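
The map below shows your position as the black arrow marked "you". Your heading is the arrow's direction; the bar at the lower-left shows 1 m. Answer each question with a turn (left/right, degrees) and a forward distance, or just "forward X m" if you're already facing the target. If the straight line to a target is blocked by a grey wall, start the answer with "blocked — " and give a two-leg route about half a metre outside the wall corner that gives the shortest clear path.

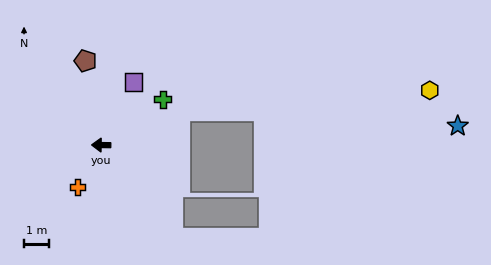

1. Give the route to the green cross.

turn right 143°, forward 3.0 m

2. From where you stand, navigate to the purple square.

turn right 117°, forward 2.8 m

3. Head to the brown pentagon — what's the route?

turn right 79°, forward 3.4 m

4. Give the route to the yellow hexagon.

blocked — turn right 155°, forward 3.4 m, then turn right 20°, forward 9.9 m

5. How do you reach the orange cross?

turn left 61°, forward 1.9 m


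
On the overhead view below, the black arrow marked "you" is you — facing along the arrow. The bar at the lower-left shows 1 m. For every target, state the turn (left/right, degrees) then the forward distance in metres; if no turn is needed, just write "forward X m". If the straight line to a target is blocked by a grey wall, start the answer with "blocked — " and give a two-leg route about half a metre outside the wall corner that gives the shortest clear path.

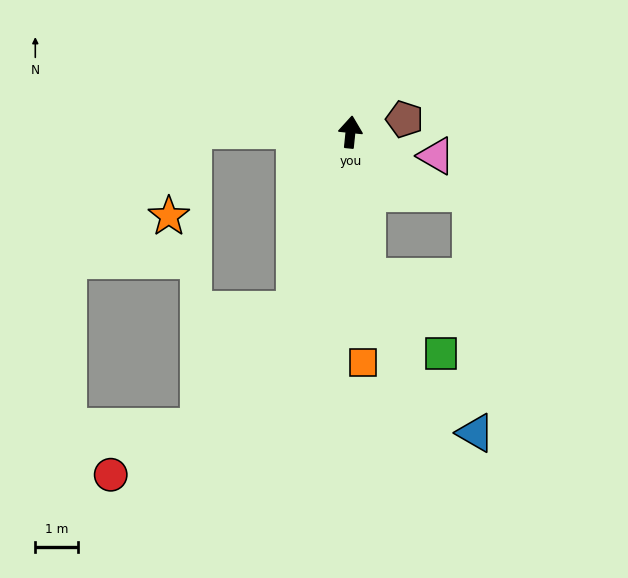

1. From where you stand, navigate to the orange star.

blocked — turn left 95°, forward 3.7 m, then turn left 75°, forward 2.1 m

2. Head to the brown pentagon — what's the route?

turn right 71°, forward 1.3 m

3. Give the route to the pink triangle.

turn right 100°, forward 2.1 m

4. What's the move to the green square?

blocked — turn right 167°, forward 3.4 m, then turn left 36°, forward 2.5 m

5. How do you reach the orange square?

turn right 171°, forward 5.4 m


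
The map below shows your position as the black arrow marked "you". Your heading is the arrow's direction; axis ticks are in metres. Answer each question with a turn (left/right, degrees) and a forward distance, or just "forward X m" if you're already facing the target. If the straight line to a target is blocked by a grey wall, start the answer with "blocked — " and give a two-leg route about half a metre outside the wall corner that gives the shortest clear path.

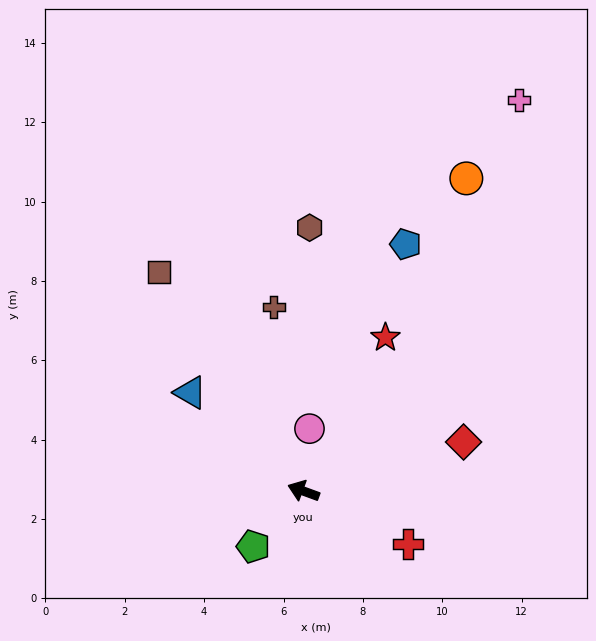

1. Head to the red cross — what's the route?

turn left 173°, forward 3.0 m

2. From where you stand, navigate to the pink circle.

turn right 75°, forward 1.6 m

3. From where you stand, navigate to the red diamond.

turn right 143°, forward 4.2 m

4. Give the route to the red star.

turn right 98°, forward 4.4 m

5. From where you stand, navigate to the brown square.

turn right 36°, forward 6.6 m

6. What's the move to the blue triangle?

turn right 21°, forward 3.8 m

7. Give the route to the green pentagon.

turn left 68°, forward 1.9 m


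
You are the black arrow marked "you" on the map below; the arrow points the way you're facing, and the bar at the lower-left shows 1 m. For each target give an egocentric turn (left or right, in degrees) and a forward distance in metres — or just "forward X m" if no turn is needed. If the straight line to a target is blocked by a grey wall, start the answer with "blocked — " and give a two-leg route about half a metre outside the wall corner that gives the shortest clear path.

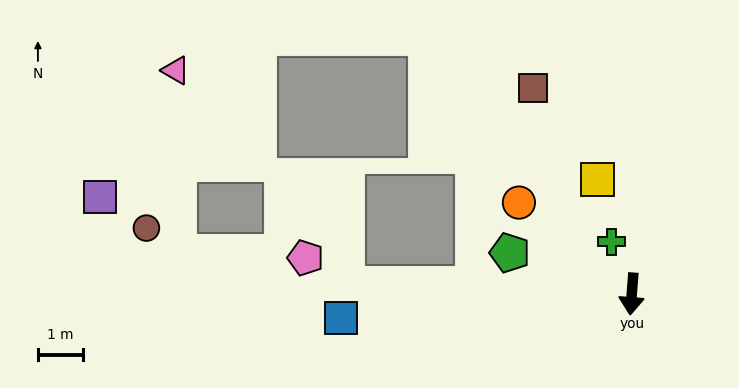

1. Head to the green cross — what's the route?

turn right 154°, forward 1.3 m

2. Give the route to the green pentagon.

turn right 104°, forward 2.9 m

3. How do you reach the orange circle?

turn right 125°, forward 3.2 m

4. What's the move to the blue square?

turn right 81°, forward 6.5 m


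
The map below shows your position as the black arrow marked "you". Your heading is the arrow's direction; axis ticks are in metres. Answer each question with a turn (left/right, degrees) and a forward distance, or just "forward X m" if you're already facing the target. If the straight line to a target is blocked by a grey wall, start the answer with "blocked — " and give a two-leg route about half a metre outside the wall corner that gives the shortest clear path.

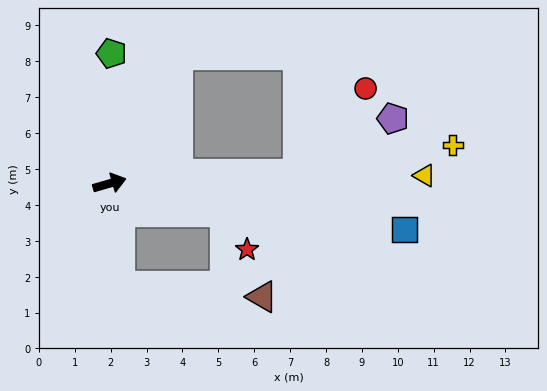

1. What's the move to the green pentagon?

turn left 73°, forward 3.6 m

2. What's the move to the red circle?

blocked — turn right 13°, forward 5.3 m, then turn left 48°, forward 3.0 m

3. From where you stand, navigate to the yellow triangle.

turn right 15°, forward 8.8 m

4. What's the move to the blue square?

turn right 25°, forward 8.3 m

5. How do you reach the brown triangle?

blocked — turn right 101°, forward 2.9 m, then turn left 81°, forward 4.0 m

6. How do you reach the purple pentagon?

blocked — turn right 13°, forward 5.3 m, then turn left 27°, forward 3.1 m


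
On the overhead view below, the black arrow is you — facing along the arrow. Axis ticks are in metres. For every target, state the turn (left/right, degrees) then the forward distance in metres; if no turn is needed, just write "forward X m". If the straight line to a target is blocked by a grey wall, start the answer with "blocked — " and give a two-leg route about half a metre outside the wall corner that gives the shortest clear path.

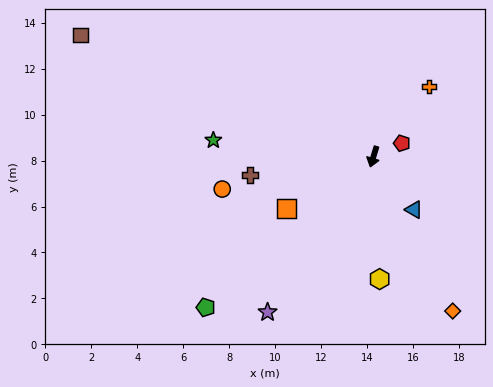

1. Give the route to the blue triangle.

turn left 54°, forward 2.9 m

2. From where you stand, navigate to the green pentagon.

turn right 31°, forward 9.8 m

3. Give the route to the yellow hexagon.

turn left 20°, forward 5.3 m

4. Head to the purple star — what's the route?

turn right 17°, forward 8.2 m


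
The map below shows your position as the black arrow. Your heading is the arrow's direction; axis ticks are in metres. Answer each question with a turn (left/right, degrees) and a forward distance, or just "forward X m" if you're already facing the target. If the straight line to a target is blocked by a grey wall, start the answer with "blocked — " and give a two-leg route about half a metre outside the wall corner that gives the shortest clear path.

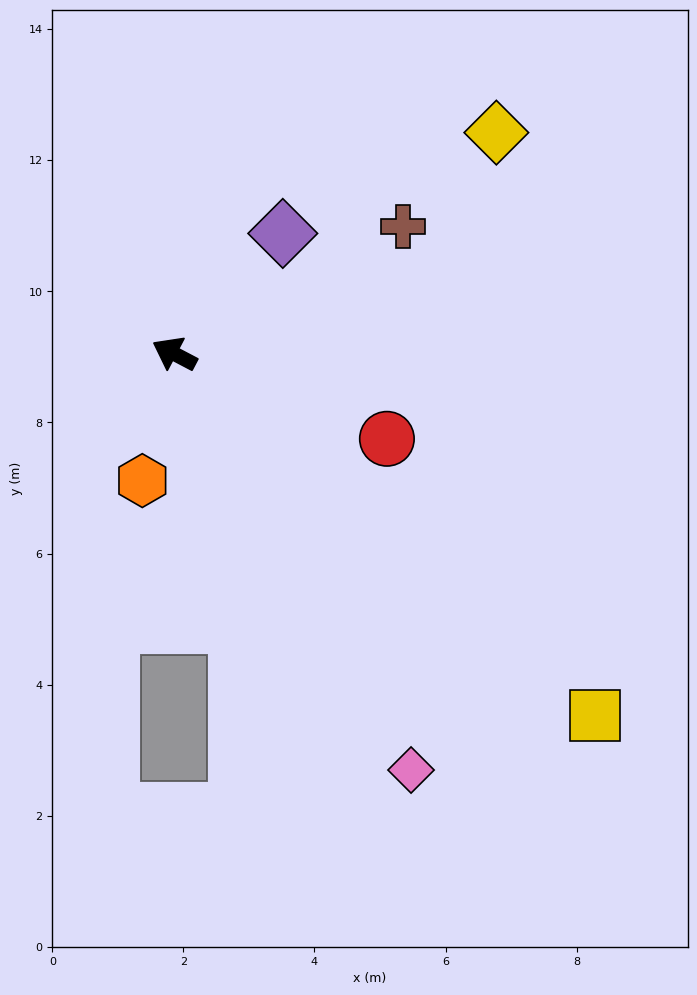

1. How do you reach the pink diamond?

turn left 147°, forward 7.3 m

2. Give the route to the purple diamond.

turn right 104°, forward 2.5 m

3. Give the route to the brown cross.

turn right 123°, forward 4.0 m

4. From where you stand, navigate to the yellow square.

turn left 167°, forward 8.5 m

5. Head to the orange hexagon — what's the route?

turn left 104°, forward 2.0 m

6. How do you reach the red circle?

turn right 174°, forward 3.5 m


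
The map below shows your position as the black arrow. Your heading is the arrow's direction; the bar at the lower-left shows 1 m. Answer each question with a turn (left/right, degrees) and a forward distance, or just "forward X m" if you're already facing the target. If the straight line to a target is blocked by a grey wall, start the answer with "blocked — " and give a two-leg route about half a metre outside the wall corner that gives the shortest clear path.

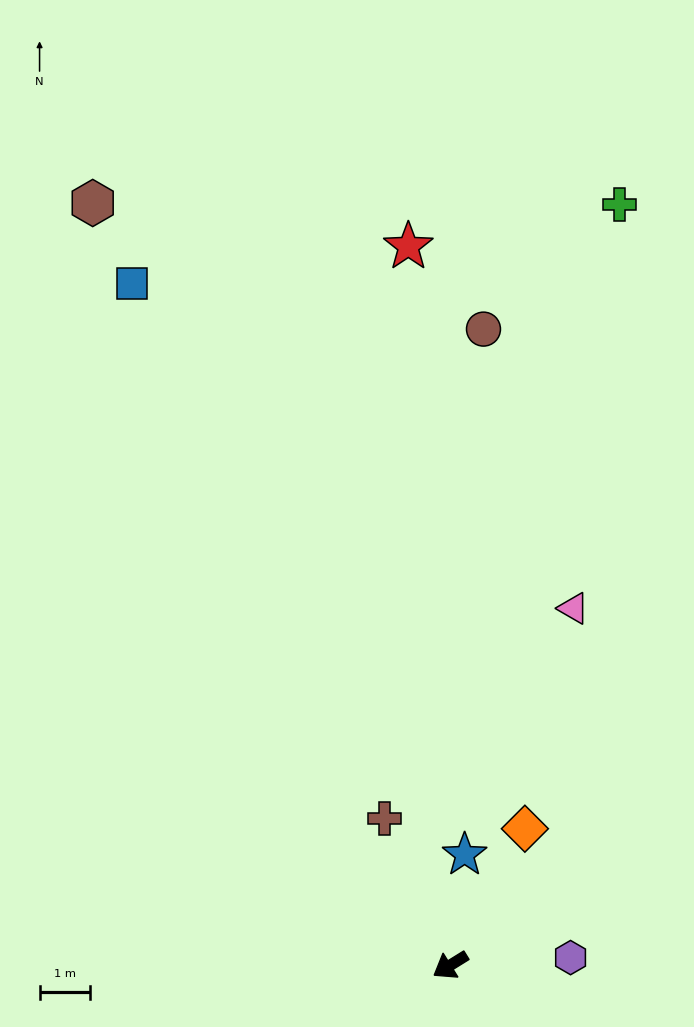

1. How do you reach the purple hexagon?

turn left 152°, forward 2.4 m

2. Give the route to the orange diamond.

turn right 150°, forward 3.1 m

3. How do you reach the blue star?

turn right 129°, forward 2.2 m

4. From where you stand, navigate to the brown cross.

turn right 98°, forward 3.2 m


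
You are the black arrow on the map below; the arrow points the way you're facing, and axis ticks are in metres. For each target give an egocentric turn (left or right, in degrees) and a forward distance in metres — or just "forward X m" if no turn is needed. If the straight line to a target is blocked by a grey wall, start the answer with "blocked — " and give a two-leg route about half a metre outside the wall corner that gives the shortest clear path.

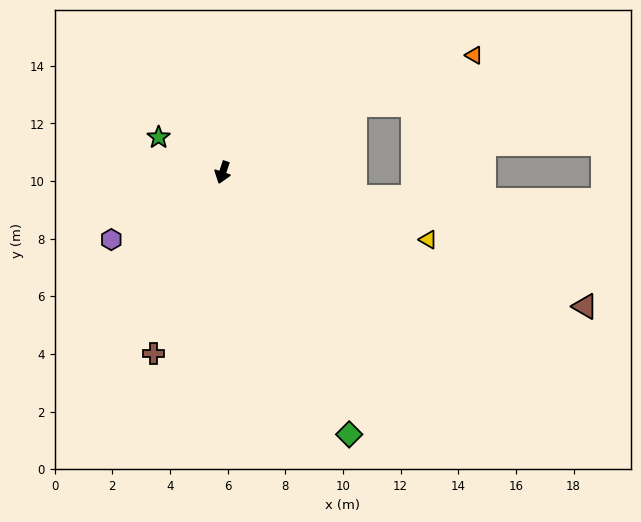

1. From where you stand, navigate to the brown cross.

turn right 3°, forward 6.7 m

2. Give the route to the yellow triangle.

turn left 90°, forward 7.5 m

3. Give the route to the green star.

turn right 100°, forward 2.5 m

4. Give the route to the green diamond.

turn left 44°, forward 10.1 m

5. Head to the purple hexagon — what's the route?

turn right 41°, forward 4.5 m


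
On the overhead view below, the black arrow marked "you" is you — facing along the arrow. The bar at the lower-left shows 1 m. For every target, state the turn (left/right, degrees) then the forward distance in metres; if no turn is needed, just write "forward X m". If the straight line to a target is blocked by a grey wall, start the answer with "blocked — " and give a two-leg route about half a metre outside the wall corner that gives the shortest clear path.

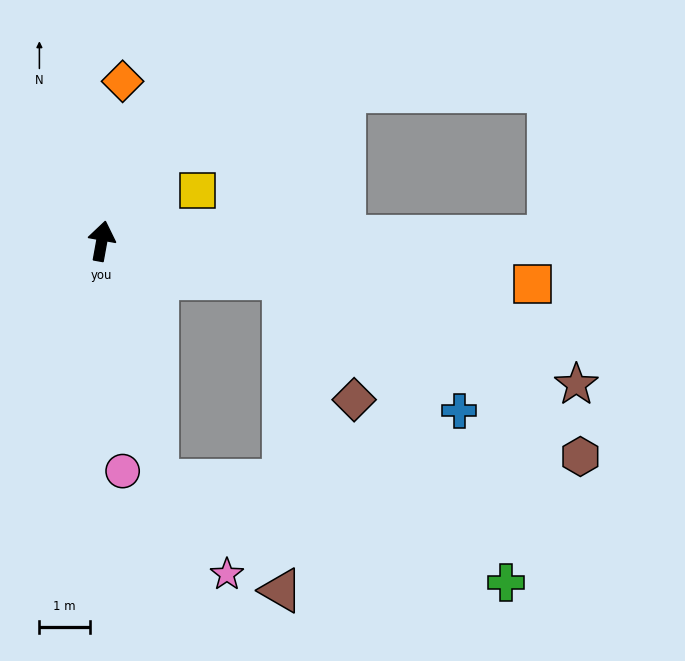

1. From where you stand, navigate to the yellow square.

turn right 52°, forward 2.2 m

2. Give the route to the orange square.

turn right 85°, forward 8.6 m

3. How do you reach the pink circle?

turn right 165°, forward 4.6 m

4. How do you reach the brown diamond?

blocked — turn right 91°, forward 3.7 m, then turn right 49°, forward 2.8 m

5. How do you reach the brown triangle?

blocked — turn right 91°, forward 3.7 m, then turn right 79°, forward 6.2 m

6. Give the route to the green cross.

blocked — turn right 157°, forward 4.9 m, then turn left 61°, forward 7.3 m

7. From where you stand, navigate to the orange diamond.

turn left 3°, forward 3.2 m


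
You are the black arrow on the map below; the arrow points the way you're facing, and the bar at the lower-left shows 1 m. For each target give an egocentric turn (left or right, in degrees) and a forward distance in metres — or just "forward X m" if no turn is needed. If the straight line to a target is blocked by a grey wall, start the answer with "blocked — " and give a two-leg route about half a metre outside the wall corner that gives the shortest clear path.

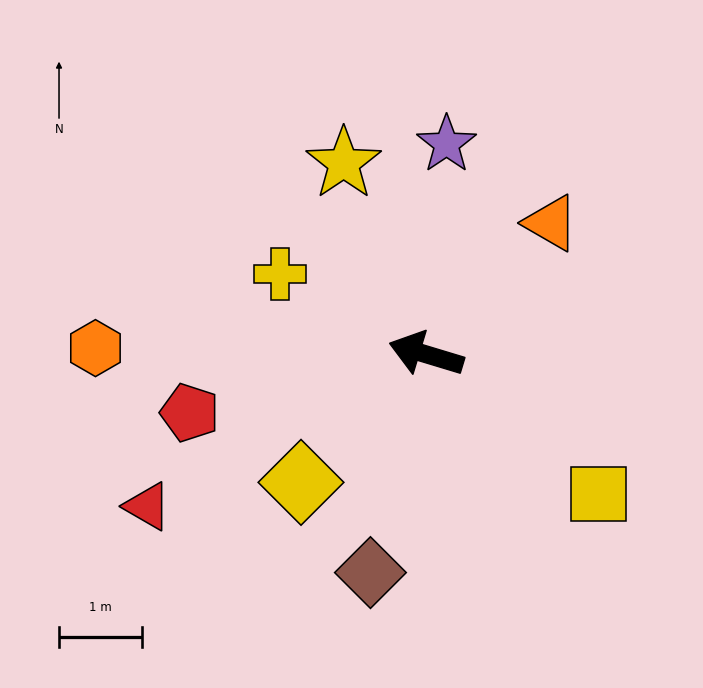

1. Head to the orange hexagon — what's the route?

turn left 16°, forward 4.0 m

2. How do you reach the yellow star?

turn right 50°, forward 2.5 m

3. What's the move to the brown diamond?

turn left 93°, forward 2.7 m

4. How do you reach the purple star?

turn right 79°, forward 2.6 m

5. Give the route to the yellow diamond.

turn left 62°, forward 2.2 m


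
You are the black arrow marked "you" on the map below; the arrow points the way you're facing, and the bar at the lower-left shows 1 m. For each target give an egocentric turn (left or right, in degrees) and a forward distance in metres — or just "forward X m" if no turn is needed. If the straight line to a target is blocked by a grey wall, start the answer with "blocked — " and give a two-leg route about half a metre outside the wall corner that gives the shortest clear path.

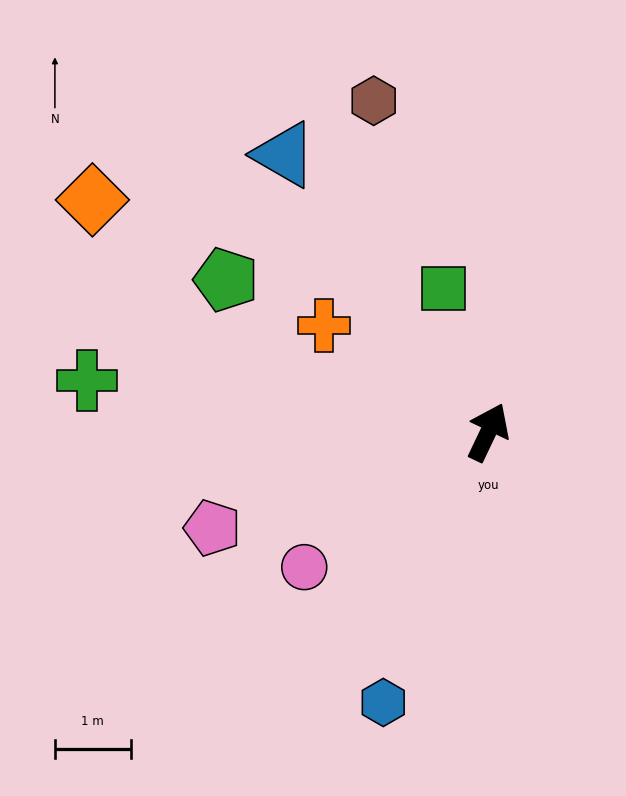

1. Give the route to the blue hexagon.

turn right 176°, forward 3.8 m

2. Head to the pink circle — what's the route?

turn left 152°, forward 3.0 m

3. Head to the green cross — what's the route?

turn left 108°, forward 5.3 m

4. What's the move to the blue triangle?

turn left 62°, forward 4.5 m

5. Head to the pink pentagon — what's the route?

turn left 135°, forward 3.8 m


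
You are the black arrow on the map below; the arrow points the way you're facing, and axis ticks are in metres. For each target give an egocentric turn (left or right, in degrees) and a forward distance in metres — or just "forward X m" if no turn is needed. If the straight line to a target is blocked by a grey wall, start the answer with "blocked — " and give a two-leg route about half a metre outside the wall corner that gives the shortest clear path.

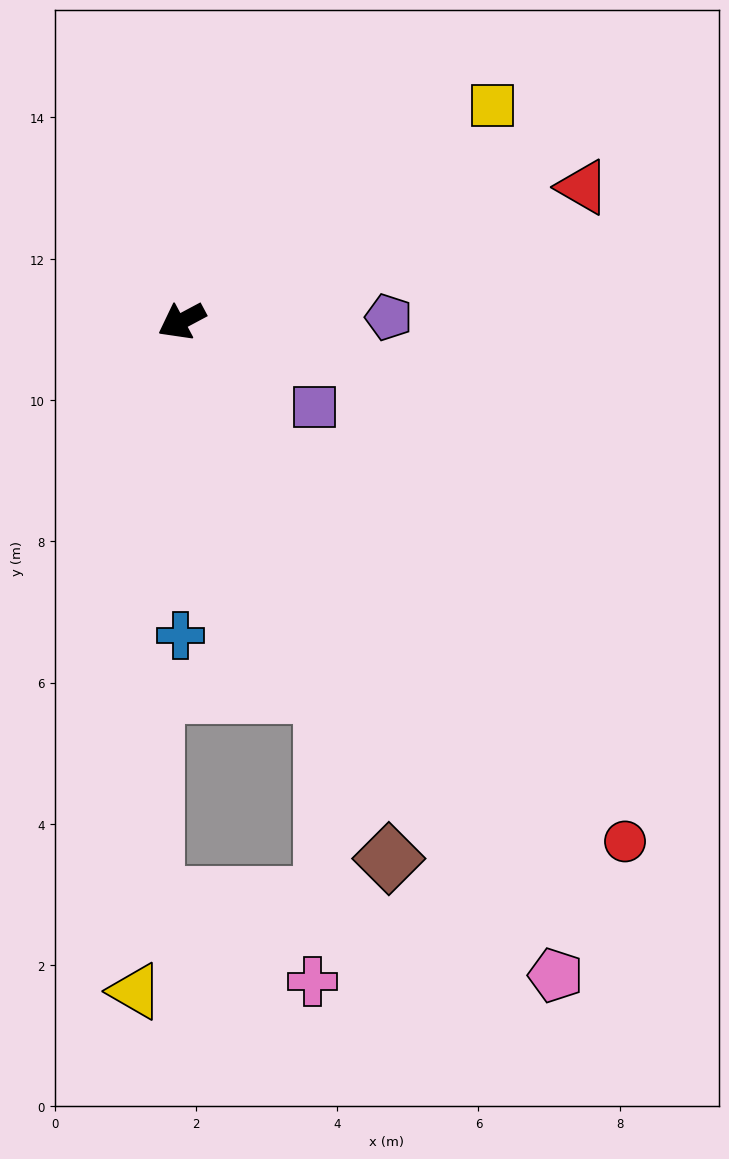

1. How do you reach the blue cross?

turn left 62°, forward 4.4 m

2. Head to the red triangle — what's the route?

turn left 170°, forward 6.0 m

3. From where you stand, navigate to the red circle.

turn left 102°, forward 9.7 m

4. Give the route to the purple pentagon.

turn left 153°, forward 2.9 m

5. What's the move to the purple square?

turn left 119°, forward 2.2 m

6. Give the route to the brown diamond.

turn left 83°, forward 8.2 m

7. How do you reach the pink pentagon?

turn left 92°, forward 10.7 m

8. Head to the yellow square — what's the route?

turn right 173°, forward 5.4 m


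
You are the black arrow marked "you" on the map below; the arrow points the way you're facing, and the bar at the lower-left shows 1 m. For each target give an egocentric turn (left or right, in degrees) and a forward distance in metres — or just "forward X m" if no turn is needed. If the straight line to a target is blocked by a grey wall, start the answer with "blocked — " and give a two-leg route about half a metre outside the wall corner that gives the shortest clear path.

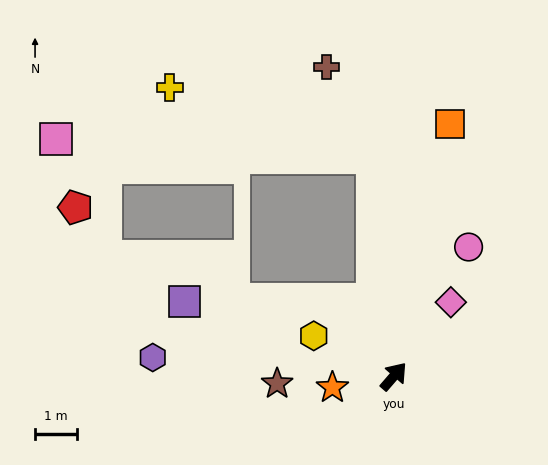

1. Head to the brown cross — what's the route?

blocked — turn left 46°, forward 5.3 m, then turn left 23°, forward 2.4 m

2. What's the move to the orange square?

turn left 28°, forward 6.1 m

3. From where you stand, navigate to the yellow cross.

blocked — turn left 46°, forward 5.3 m, then turn left 66°, forward 5.1 m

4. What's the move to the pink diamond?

turn left 3°, forward 2.2 m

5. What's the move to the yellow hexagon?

turn left 104°, forward 2.1 m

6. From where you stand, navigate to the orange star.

turn left 141°, forward 1.5 m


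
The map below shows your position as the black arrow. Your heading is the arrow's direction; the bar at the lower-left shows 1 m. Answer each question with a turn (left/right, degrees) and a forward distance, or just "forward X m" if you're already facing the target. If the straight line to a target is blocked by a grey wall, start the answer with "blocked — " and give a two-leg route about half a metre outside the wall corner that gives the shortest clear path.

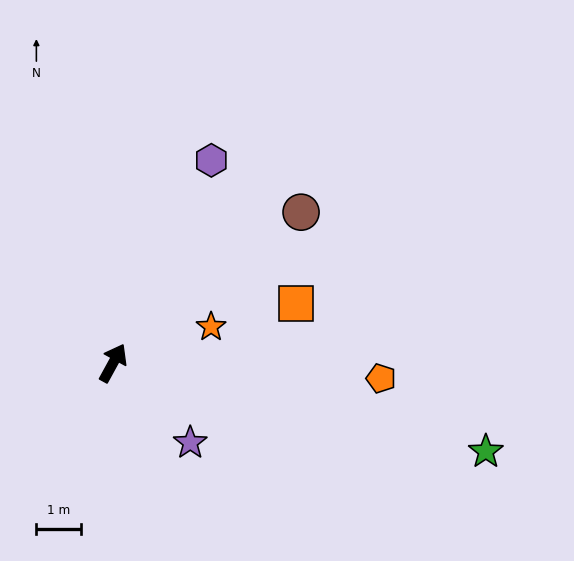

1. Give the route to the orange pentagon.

turn right 65°, forward 6.0 m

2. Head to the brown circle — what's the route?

turn right 23°, forward 5.4 m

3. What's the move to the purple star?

turn right 107°, forward 2.5 m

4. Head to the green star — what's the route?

turn right 75°, forward 8.6 m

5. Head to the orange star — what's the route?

turn right 41°, forward 2.3 m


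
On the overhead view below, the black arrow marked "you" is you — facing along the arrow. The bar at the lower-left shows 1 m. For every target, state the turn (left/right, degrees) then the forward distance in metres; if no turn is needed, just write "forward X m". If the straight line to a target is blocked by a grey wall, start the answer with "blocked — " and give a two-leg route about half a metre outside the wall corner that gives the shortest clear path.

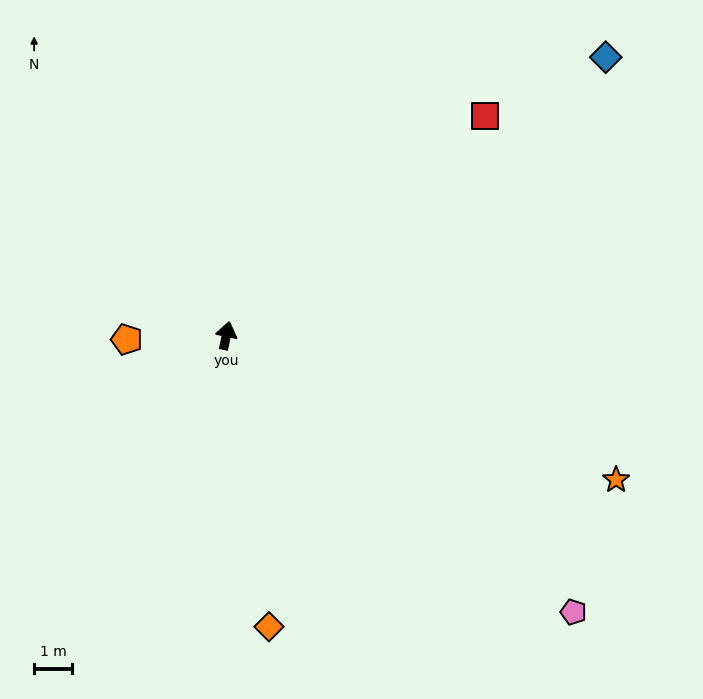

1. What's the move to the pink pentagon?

turn right 117°, forward 11.6 m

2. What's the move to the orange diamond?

turn right 160°, forward 7.7 m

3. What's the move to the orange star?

turn right 98°, forward 10.8 m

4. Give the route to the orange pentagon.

turn left 104°, forward 2.6 m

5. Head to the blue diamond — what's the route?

turn right 42°, forward 12.3 m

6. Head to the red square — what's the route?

turn right 38°, forward 8.8 m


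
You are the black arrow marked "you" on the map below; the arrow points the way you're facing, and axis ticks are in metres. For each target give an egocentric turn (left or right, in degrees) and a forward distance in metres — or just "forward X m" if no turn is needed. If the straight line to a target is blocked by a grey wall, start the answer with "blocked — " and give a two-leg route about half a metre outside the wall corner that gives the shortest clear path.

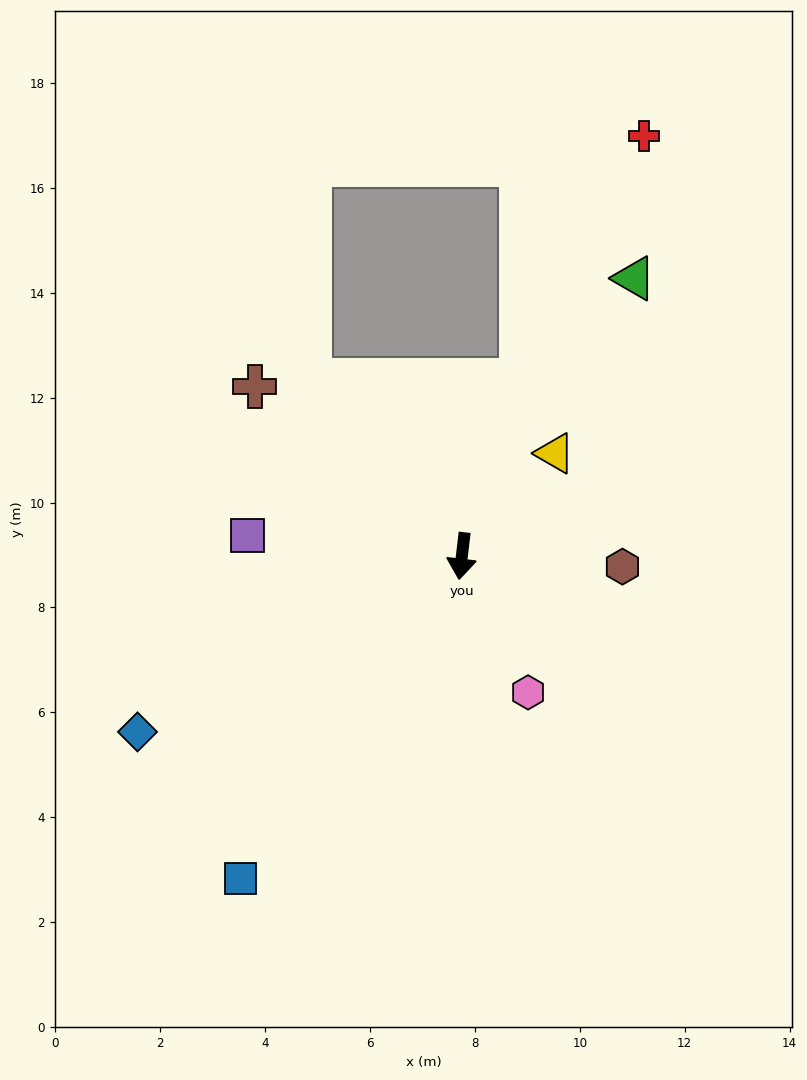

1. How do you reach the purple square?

turn right 89°, forward 4.1 m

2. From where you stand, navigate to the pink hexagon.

turn left 33°, forward 2.9 m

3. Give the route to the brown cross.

turn right 123°, forward 5.1 m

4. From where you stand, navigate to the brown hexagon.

turn left 93°, forward 3.1 m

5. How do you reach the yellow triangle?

turn left 145°, forward 2.6 m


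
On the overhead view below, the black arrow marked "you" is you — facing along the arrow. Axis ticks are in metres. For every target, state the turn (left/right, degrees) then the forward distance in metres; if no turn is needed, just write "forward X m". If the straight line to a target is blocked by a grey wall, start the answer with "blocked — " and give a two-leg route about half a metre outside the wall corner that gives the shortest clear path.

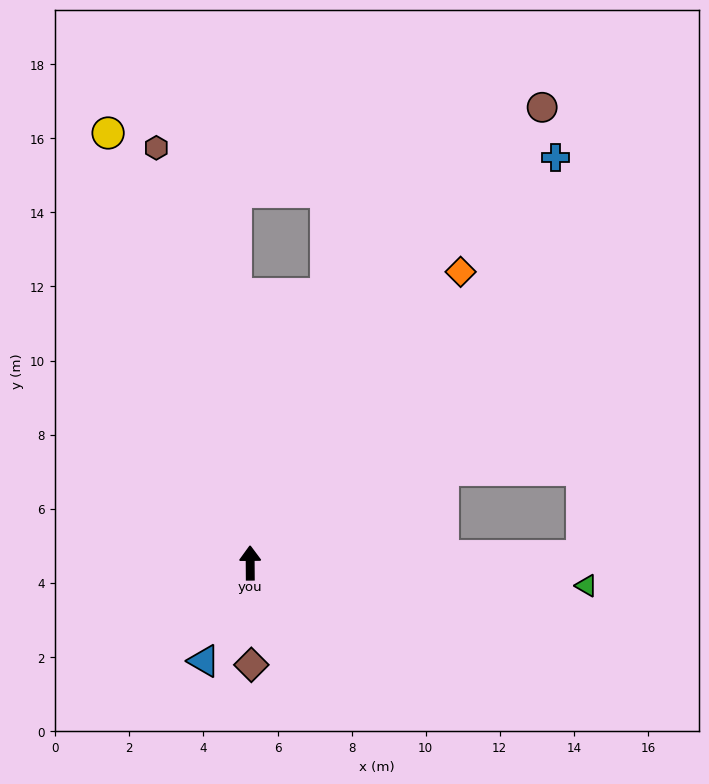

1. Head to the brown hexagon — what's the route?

turn left 12°, forward 11.5 m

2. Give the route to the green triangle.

turn right 94°, forward 9.1 m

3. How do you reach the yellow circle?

turn left 18°, forward 12.2 m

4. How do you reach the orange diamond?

turn right 36°, forward 9.7 m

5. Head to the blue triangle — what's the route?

turn left 154°, forward 2.9 m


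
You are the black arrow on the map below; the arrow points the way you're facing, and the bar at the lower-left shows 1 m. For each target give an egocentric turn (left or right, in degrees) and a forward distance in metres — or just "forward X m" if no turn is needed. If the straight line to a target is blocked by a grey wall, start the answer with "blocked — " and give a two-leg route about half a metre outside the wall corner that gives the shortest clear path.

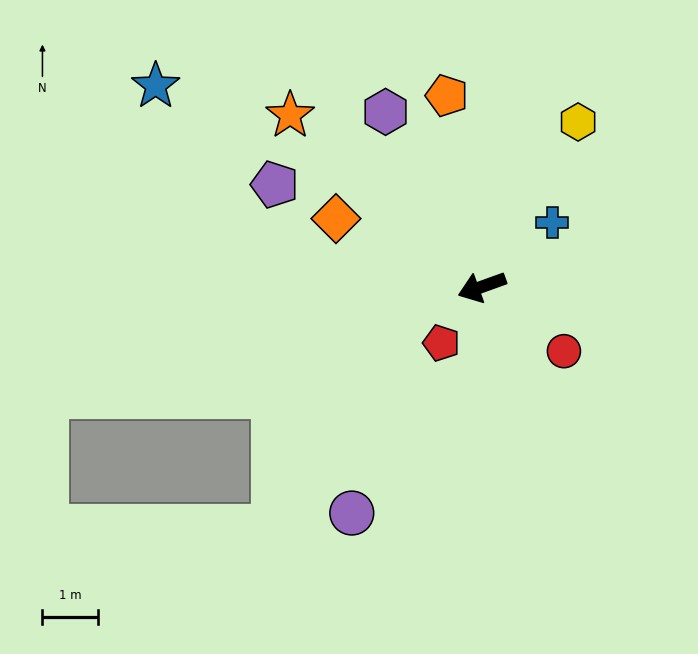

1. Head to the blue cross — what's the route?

turn right 157°, forward 1.7 m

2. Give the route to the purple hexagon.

turn right 81°, forward 3.6 m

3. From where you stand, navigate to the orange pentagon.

turn right 99°, forward 3.5 m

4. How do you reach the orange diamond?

turn right 45°, forward 2.9 m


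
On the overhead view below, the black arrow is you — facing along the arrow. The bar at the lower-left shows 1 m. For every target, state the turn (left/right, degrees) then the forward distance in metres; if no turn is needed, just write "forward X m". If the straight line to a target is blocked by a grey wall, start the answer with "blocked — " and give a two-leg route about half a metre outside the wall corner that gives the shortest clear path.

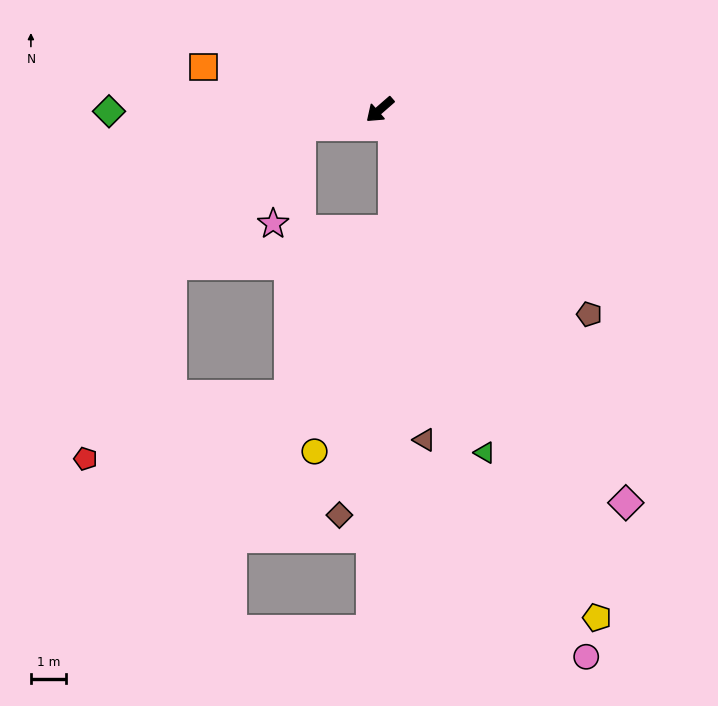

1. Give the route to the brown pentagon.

turn left 95°, forward 8.3 m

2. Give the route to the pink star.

blocked — turn right 30°, forward 2.3 m, then turn left 63°, forward 2.9 m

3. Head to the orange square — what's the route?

turn right 55°, forward 5.1 m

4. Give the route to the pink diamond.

turn left 81°, forward 13.1 m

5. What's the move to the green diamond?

turn right 41°, forward 7.7 m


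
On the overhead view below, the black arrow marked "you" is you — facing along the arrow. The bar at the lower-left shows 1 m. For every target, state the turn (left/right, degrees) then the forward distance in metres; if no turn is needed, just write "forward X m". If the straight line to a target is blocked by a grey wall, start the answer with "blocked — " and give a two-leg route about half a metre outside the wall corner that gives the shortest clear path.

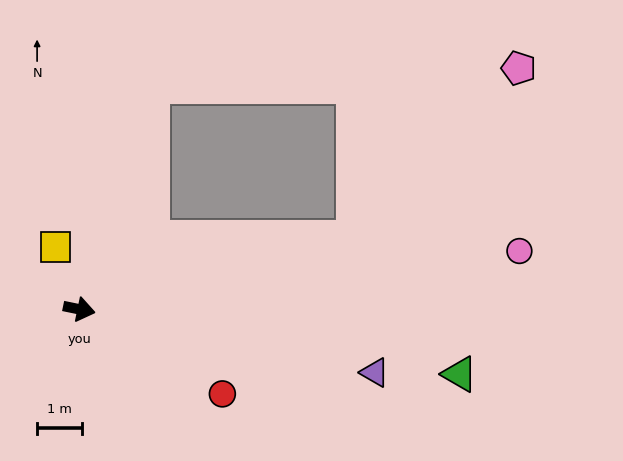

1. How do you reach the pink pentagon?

blocked — turn left 26°, forward 6.4 m, then turn left 32°, forward 5.3 m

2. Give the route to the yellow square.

turn left 123°, forward 1.5 m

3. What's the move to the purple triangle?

forward 6.8 m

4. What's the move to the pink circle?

turn left 19°, forward 9.9 m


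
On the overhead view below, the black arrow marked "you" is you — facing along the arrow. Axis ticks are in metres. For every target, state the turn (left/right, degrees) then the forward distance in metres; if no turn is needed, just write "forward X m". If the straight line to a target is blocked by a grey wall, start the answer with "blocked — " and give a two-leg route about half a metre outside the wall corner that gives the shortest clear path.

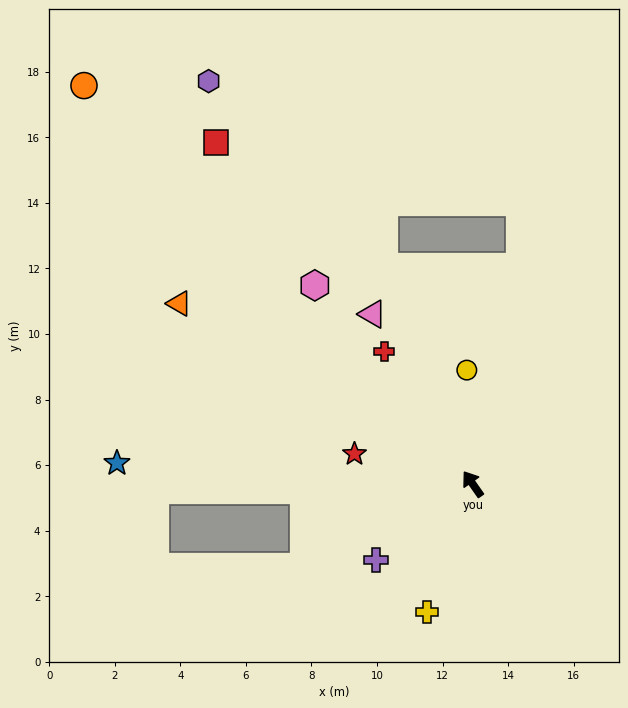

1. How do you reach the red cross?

forward 4.9 m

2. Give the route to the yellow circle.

turn right 32°, forward 3.5 m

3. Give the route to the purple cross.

turn left 93°, forward 3.8 m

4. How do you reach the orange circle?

turn left 9°, forward 17.0 m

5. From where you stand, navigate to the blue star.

turn left 52°, forward 10.9 m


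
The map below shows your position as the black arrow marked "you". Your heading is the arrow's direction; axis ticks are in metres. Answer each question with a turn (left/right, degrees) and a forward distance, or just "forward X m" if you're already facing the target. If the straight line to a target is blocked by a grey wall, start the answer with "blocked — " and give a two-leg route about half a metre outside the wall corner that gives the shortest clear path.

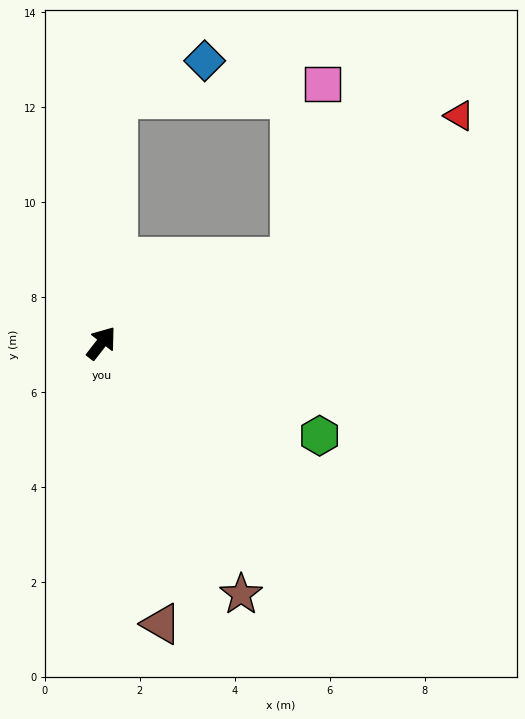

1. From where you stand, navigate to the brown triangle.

turn right 130°, forward 6.0 m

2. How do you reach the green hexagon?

turn right 75°, forward 5.0 m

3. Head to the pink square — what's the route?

blocked — turn right 28°, forward 4.4 m, then turn left 55°, forward 3.7 m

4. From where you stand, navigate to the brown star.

turn right 113°, forward 6.1 m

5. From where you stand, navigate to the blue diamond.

blocked — turn left 34°, forward 5.2 m, then turn right 62°, forward 2.0 m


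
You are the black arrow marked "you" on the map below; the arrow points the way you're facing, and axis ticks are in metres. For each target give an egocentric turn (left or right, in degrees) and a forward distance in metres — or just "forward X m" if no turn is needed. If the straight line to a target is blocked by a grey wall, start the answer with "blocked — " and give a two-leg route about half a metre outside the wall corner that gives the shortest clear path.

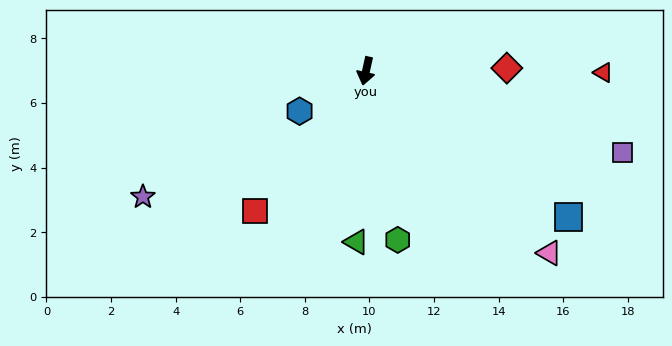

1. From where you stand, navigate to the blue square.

turn left 67°, forward 7.7 m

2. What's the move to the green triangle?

turn left 9°, forward 5.3 m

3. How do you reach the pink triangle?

turn left 58°, forward 8.0 m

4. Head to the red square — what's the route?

turn right 26°, forward 5.5 m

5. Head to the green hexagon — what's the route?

turn left 23°, forward 5.3 m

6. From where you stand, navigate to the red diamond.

turn left 104°, forward 4.4 m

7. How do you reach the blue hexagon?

turn right 46°, forward 2.4 m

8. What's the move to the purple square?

turn left 85°, forward 8.3 m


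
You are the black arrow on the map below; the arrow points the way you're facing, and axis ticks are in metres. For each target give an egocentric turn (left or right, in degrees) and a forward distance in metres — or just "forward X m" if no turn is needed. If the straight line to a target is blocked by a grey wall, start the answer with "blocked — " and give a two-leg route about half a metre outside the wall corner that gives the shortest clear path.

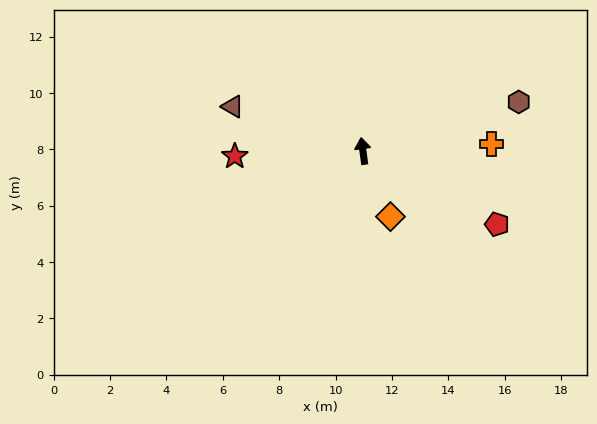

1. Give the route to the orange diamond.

turn right 165°, forward 2.5 m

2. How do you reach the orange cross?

turn right 95°, forward 4.6 m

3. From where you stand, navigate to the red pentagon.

turn right 126°, forward 5.4 m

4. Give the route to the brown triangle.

turn left 63°, forward 4.9 m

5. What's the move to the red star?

turn left 85°, forward 4.6 m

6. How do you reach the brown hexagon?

turn right 80°, forward 5.8 m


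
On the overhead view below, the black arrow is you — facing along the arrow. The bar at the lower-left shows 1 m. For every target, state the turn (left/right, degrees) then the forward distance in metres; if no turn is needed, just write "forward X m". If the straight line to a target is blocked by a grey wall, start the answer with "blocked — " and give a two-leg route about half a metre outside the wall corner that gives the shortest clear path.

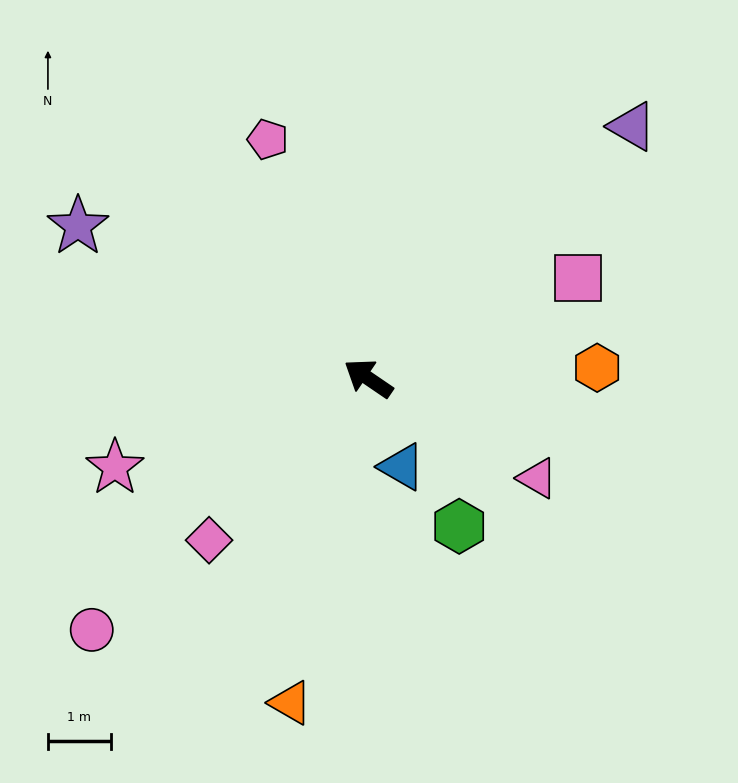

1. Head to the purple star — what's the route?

turn left 7°, forward 5.2 m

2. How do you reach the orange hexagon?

turn right 143°, forward 3.6 m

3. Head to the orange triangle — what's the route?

turn left 111°, forward 5.3 m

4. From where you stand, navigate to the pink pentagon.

turn right 33°, forward 4.1 m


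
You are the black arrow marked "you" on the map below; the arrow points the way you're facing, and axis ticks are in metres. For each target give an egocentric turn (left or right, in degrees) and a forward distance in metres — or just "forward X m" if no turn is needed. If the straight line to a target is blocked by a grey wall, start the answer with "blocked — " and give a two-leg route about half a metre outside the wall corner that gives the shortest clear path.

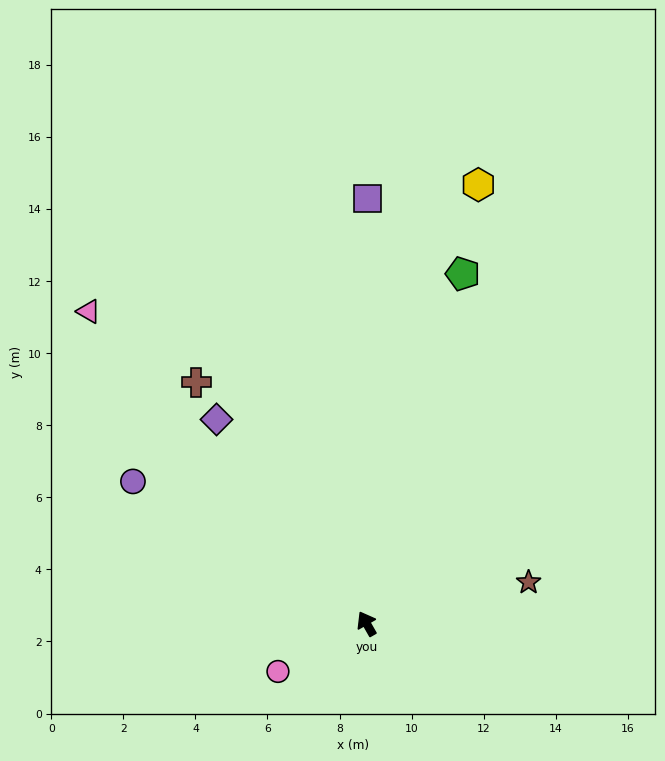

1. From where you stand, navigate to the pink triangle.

turn left 12°, forward 11.6 m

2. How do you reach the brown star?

turn right 105°, forward 4.6 m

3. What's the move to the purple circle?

turn left 29°, forward 7.6 m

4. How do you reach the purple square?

turn right 30°, forward 11.8 m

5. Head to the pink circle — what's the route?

turn left 89°, forward 2.8 m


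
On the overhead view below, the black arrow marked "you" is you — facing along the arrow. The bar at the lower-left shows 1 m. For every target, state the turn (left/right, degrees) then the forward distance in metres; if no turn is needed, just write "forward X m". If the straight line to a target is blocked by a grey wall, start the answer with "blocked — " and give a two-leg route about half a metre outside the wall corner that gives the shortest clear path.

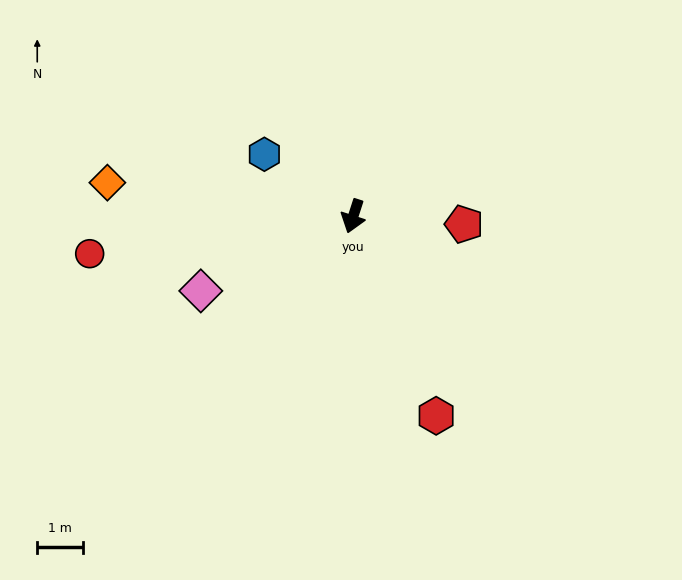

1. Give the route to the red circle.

turn right 64°, forward 5.9 m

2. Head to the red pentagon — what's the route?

turn left 104°, forward 2.4 m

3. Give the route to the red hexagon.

turn left 40°, forward 4.7 m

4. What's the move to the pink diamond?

turn right 46°, forward 3.7 m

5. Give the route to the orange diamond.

turn right 80°, forward 5.5 m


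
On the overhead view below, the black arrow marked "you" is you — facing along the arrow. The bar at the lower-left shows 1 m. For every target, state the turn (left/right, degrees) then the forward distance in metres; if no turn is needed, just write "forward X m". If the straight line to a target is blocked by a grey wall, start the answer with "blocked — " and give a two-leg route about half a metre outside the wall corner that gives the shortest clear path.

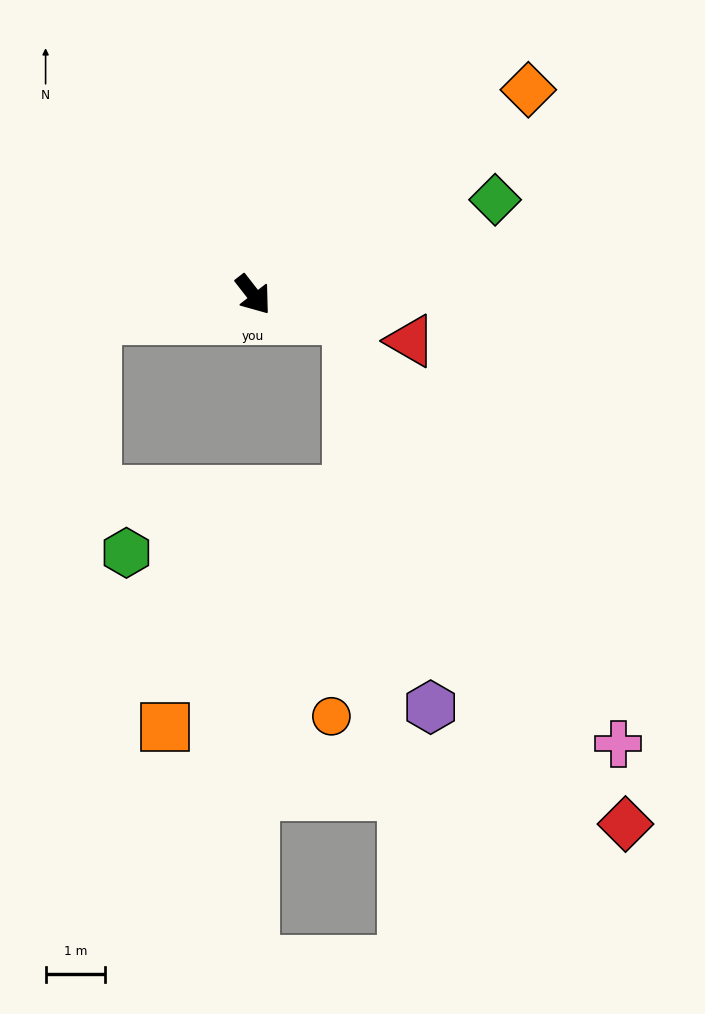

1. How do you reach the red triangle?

turn left 36°, forward 2.7 m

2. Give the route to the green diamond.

turn left 73°, forward 4.3 m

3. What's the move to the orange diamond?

turn left 89°, forward 5.7 m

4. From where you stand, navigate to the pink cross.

blocked — turn left 38°, forward 1.6 m, then turn right 43°, forward 8.4 m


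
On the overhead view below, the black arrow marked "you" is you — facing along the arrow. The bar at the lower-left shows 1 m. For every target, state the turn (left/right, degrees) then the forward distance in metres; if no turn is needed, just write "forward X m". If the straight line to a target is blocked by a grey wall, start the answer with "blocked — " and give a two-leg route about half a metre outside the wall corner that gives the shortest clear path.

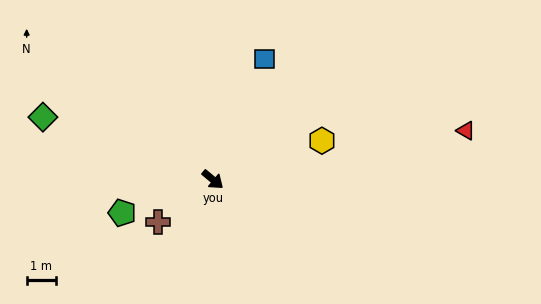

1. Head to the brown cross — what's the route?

turn right 102°, forward 2.4 m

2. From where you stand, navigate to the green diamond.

turn right 160°, forward 6.2 m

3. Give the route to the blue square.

turn left 107°, forward 4.5 m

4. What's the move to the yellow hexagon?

turn left 59°, forward 4.0 m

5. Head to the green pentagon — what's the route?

turn right 120°, forward 3.3 m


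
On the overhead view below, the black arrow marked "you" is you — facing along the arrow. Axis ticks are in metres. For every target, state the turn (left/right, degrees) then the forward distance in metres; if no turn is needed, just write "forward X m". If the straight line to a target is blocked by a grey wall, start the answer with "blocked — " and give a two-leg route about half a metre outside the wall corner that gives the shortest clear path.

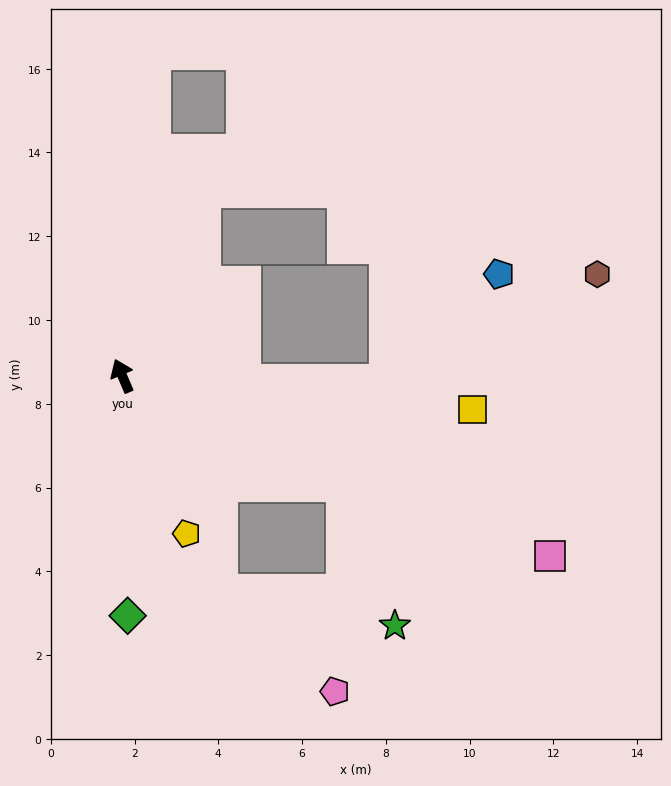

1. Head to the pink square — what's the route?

turn right 136°, forward 11.1 m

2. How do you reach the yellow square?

turn right 119°, forward 8.4 m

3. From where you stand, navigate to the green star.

blocked — turn right 139°, forward 5.9 m, then turn right 44°, forward 3.6 m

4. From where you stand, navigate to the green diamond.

turn left 158°, forward 5.7 m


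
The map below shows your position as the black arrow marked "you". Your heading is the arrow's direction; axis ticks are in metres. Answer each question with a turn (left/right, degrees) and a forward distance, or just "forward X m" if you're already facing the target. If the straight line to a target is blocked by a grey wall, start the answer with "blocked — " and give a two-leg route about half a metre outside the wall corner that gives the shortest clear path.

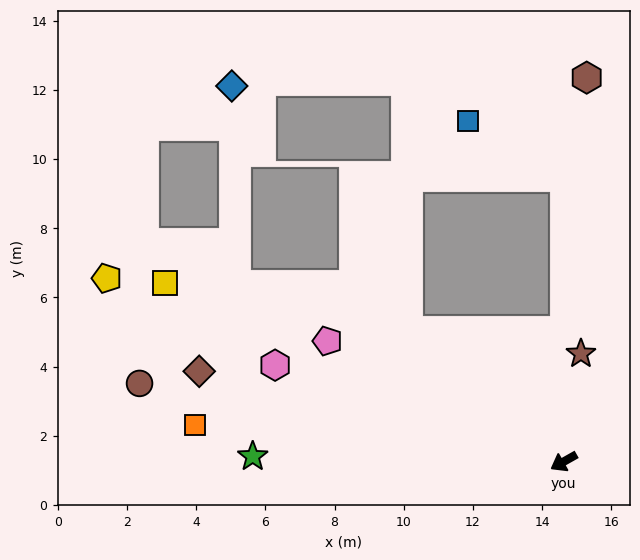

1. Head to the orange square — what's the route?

turn right 35°, forward 10.7 m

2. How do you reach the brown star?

turn right 128°, forward 3.2 m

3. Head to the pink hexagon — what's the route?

turn right 48°, forward 8.8 m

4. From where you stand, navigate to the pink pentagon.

turn right 56°, forward 7.7 m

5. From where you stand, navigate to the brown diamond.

turn right 43°, forward 10.9 m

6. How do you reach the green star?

turn right 30°, forward 9.0 m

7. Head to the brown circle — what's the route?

turn right 40°, forward 12.5 m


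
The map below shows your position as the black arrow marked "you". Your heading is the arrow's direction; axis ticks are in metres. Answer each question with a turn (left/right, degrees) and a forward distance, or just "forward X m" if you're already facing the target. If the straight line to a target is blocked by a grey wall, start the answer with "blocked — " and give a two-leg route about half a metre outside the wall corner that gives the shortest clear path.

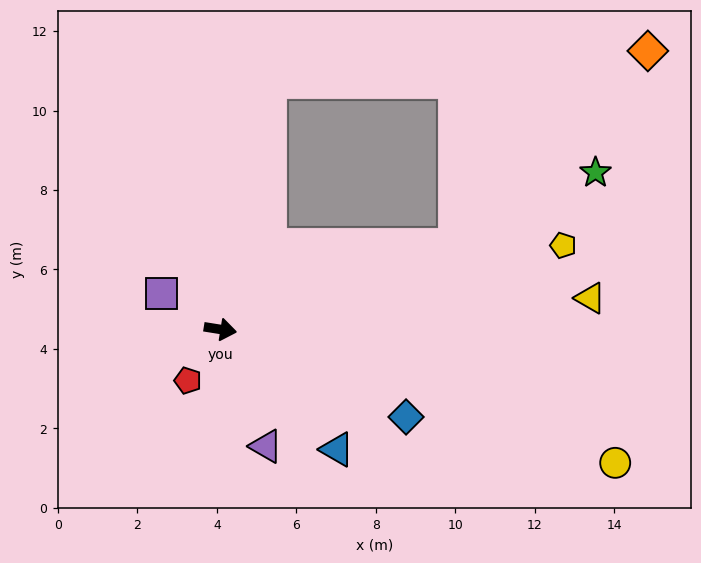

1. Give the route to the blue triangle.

turn right 37°, forward 4.2 m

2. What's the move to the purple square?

turn left 158°, forward 1.7 m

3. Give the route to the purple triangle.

turn right 60°, forward 3.2 m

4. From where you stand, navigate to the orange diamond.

blocked — turn left 29°, forward 6.3 m, then turn left 25°, forward 6.9 m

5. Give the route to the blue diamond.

turn right 16°, forward 5.2 m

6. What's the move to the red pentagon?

turn right 113°, forward 1.5 m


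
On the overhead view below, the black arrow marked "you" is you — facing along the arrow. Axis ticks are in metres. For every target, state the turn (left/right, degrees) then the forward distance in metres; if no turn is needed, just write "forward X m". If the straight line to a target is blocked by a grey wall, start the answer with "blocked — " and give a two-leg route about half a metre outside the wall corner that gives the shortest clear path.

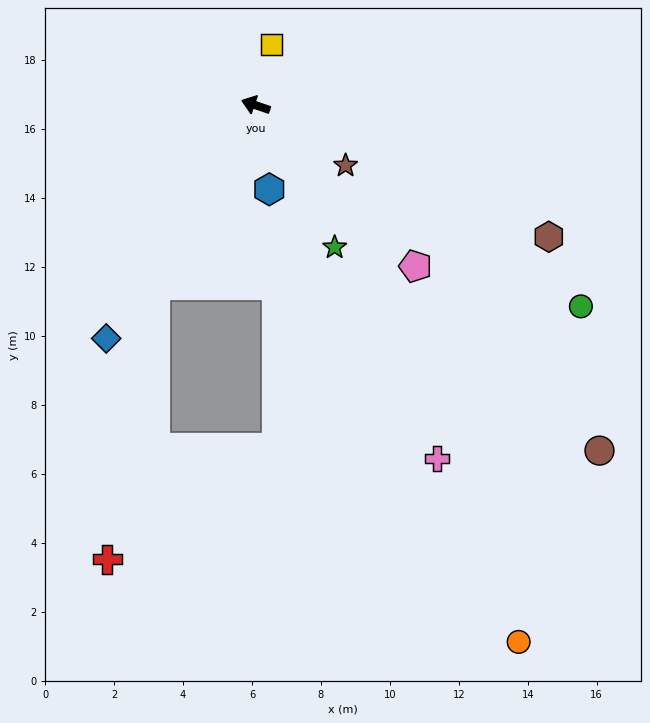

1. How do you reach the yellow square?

turn right 86°, forward 1.8 m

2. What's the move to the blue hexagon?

turn left 118°, forward 2.5 m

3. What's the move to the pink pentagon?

turn left 154°, forward 6.6 m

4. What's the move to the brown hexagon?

turn left 175°, forward 9.3 m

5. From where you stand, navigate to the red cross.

blocked — turn left 80°, forward 6.0 m, then turn left 19°, forward 8.1 m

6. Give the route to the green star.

turn left 138°, forward 4.7 m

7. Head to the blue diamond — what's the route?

turn left 76°, forward 8.0 m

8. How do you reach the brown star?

turn left 165°, forward 3.1 m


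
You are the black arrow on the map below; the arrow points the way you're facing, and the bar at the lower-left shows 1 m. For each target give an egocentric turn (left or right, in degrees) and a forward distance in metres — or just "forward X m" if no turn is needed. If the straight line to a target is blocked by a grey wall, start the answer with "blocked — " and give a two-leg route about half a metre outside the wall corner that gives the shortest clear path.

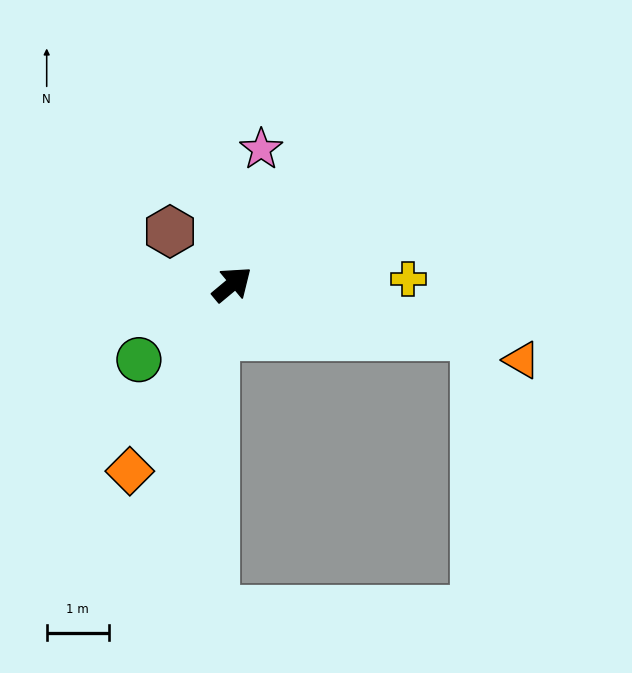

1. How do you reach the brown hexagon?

turn left 100°, forward 1.3 m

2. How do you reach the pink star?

turn left 38°, forward 2.2 m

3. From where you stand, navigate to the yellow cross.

turn right 38°, forward 2.8 m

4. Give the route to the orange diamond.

turn right 159°, forward 3.4 m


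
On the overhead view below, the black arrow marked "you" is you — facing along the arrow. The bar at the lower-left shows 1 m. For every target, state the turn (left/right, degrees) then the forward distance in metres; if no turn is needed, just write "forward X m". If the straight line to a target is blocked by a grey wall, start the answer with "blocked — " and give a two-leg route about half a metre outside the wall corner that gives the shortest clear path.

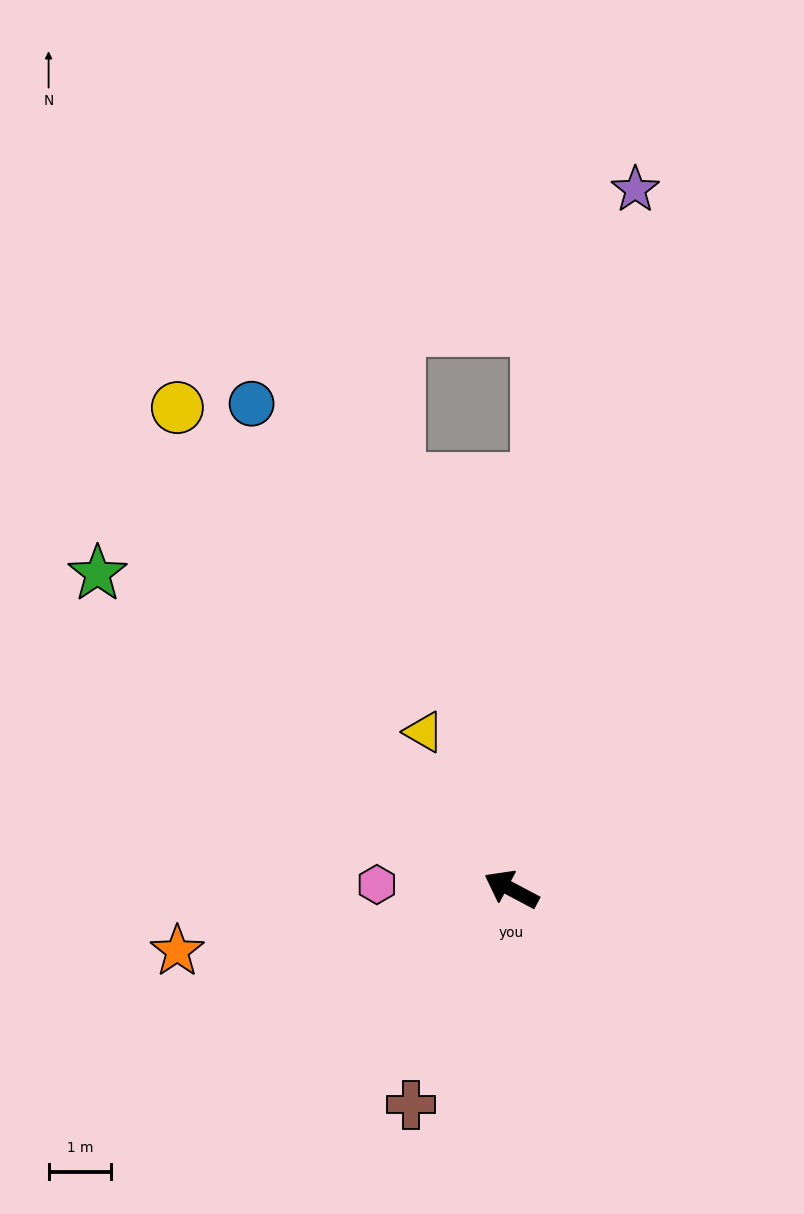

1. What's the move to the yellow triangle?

turn right 33°, forward 2.9 m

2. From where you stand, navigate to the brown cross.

turn left 93°, forward 3.8 m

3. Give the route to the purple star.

turn right 72°, forward 11.3 m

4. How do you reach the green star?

turn right 9°, forward 8.3 m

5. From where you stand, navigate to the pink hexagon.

turn left 26°, forward 2.1 m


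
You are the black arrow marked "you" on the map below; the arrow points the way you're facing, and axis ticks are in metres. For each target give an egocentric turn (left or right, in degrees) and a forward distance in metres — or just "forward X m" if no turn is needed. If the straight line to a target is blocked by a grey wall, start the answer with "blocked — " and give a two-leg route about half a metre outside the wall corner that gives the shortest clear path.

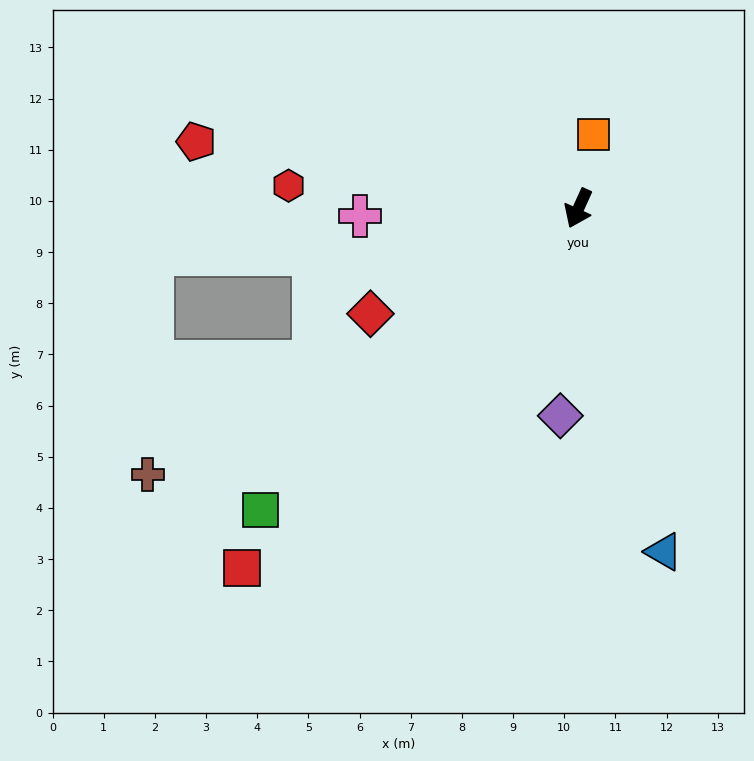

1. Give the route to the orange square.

turn right 167°, forward 1.5 m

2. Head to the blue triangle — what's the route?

turn left 38°, forward 6.9 m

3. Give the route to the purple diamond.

turn left 19°, forward 4.1 m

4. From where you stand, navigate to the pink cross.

turn right 64°, forward 4.3 m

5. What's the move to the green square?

turn right 22°, forward 8.6 m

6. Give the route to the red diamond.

turn right 39°, forward 4.6 m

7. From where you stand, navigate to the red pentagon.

turn right 75°, forward 7.6 m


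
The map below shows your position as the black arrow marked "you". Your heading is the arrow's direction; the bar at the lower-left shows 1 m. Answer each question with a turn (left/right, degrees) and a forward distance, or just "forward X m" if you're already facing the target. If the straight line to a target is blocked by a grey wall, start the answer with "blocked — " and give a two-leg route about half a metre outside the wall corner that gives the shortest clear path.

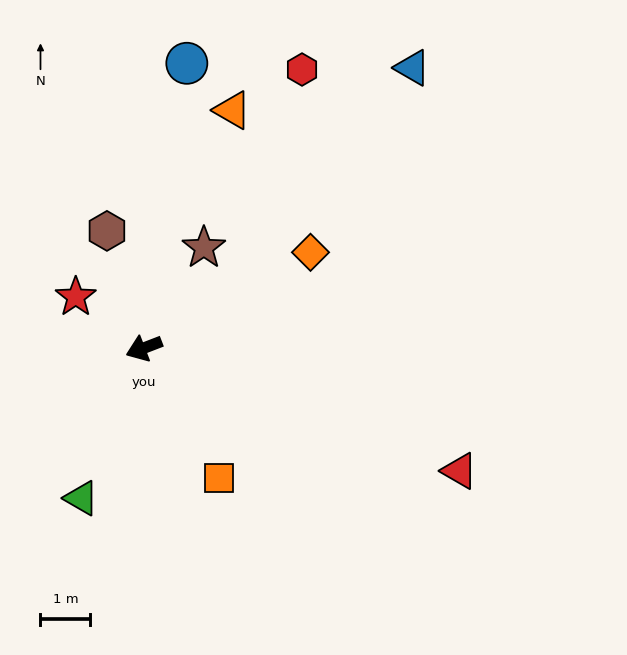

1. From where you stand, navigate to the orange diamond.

turn right 171°, forward 3.9 m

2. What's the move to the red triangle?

turn left 138°, forward 6.8 m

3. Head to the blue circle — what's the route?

turn right 120°, forward 5.8 m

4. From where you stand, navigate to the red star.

turn right 58°, forward 1.7 m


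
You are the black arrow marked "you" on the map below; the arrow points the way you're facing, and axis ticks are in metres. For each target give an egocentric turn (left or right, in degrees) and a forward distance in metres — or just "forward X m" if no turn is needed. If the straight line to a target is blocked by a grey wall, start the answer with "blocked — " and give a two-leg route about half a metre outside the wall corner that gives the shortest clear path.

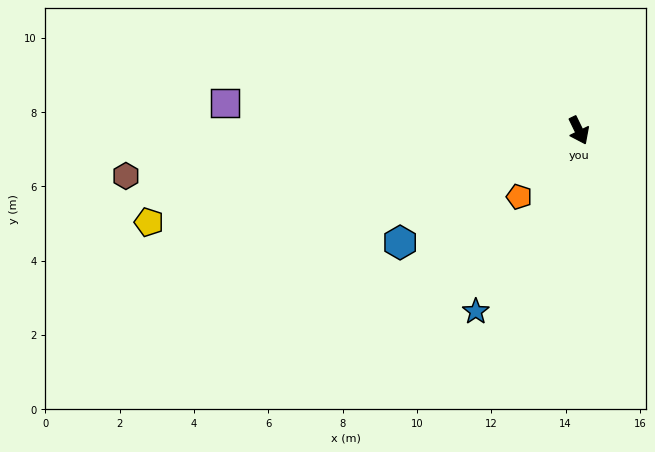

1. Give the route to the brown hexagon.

turn right 110°, forward 12.3 m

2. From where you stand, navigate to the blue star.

turn right 56°, forward 5.6 m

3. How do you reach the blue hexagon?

turn right 84°, forward 5.7 m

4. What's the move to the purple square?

turn right 120°, forward 9.6 m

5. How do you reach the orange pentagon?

turn right 68°, forward 2.4 m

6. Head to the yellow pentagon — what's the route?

turn right 104°, forward 11.8 m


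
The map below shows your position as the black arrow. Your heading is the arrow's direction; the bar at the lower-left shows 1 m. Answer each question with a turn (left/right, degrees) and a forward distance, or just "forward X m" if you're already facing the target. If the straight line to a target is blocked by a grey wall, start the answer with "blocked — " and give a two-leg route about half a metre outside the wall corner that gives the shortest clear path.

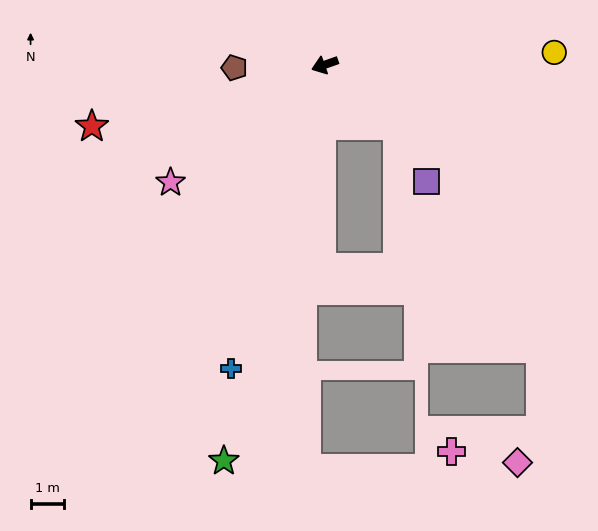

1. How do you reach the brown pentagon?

turn right 18°, forward 2.7 m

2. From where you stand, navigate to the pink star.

turn left 18°, forward 5.8 m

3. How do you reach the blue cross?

turn left 53°, forward 9.4 m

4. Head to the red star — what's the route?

turn right 5°, forward 7.1 m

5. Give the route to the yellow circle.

turn left 164°, forward 6.8 m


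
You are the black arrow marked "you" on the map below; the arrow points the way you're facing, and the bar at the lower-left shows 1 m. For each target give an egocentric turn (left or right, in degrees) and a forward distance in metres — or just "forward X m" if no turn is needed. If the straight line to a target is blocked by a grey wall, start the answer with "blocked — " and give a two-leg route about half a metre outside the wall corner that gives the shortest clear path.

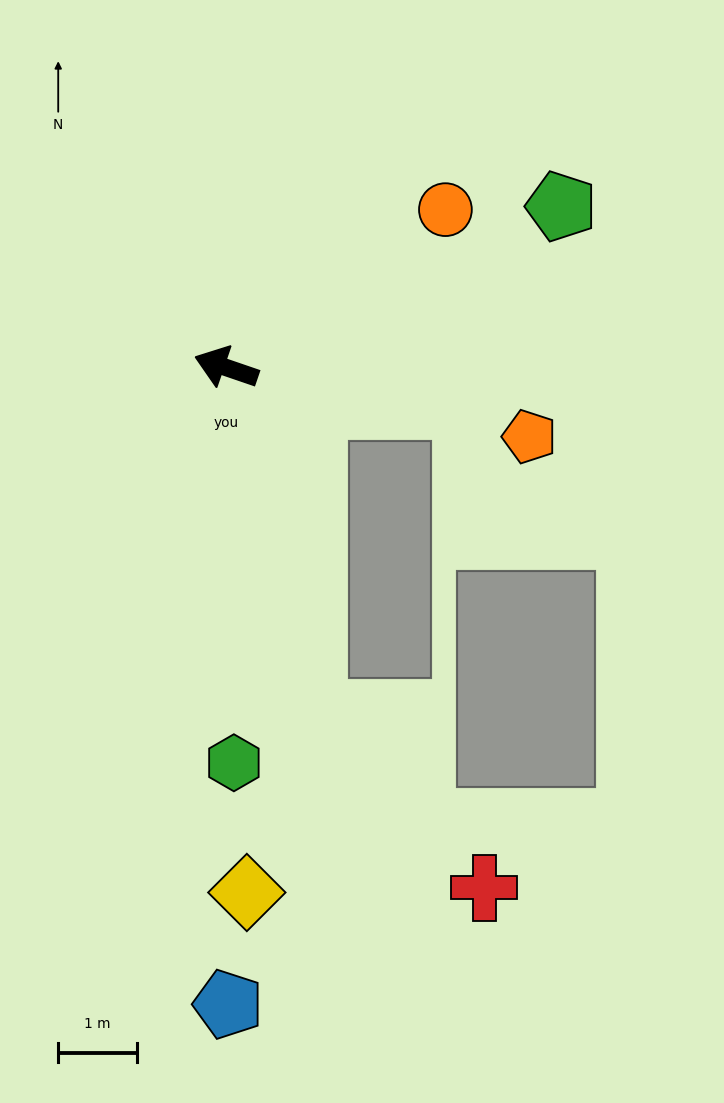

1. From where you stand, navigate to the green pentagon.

turn right 135°, forward 4.7 m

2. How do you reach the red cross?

blocked — turn left 123°, forward 4.5 m, then turn left 30°, forward 3.1 m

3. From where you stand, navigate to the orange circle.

turn right 125°, forward 3.4 m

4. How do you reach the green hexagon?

turn left 110°, forward 5.0 m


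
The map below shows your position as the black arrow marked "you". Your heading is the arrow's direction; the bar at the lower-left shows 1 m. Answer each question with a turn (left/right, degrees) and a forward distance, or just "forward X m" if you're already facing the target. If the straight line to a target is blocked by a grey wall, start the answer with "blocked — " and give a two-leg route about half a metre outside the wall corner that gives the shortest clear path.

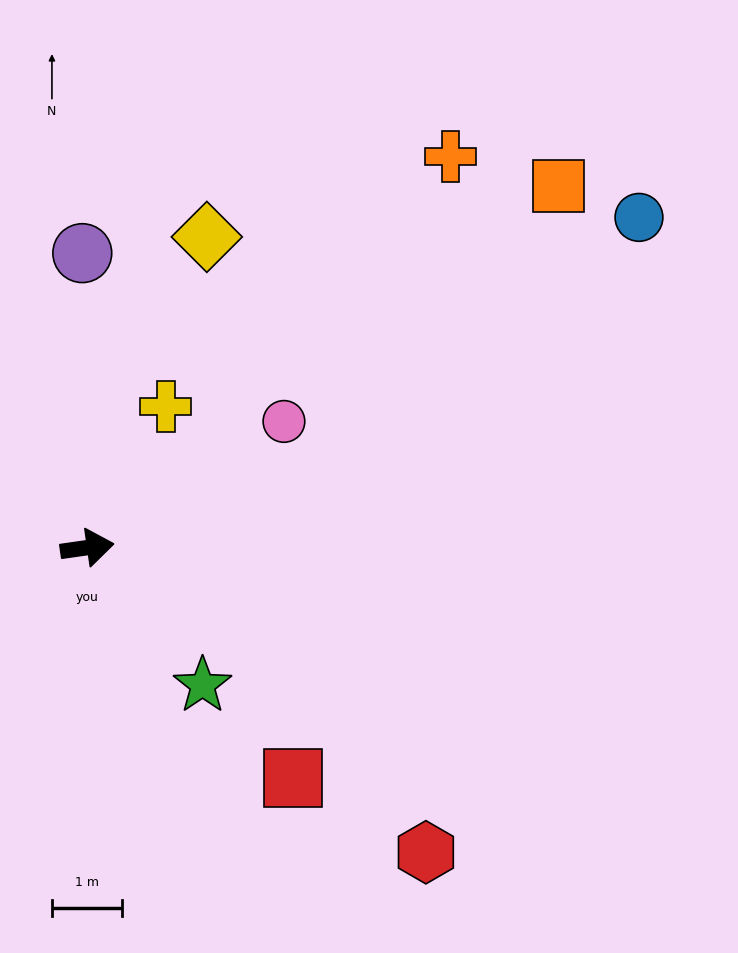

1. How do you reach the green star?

turn right 58°, forward 2.6 m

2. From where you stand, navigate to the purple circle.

turn left 83°, forward 4.2 m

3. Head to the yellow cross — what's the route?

turn left 53°, forward 2.3 m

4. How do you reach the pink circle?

turn left 25°, forward 3.3 m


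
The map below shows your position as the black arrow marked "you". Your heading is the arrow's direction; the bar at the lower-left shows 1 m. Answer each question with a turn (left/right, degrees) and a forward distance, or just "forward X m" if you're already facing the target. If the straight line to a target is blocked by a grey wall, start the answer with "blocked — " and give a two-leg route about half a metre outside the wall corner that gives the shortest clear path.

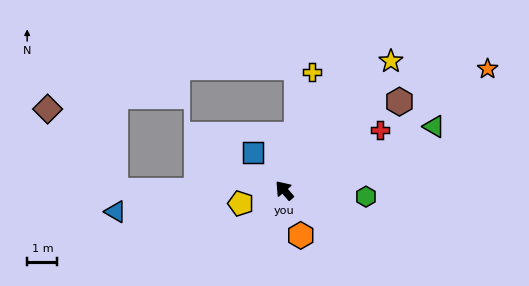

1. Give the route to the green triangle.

turn right 108°, forward 5.4 m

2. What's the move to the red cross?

turn right 99°, forward 3.7 m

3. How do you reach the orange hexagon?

turn left 159°, forward 1.6 m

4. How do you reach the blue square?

forward 1.6 m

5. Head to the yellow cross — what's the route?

turn right 54°, forward 4.0 m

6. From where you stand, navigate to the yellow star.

turn right 80°, forward 5.5 m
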